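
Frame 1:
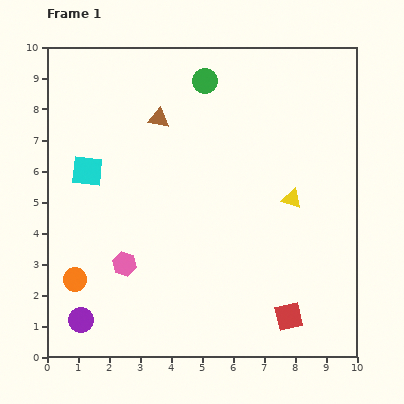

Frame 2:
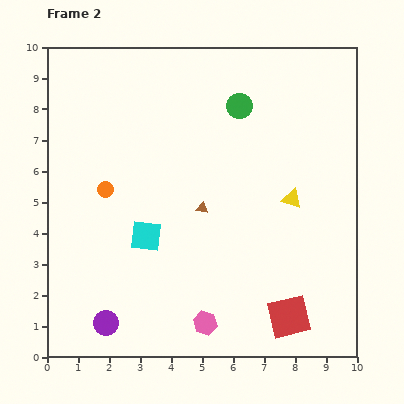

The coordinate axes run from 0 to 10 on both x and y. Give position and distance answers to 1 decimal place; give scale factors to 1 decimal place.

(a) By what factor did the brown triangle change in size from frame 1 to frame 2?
0.6×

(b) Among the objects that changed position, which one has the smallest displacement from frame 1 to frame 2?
the purple circle

(moved 0.8)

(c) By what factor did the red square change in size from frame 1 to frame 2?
1.5×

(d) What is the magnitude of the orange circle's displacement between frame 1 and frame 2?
3.1

The orange circle moved from (0.9, 2.5) to (1.9, 5.4), a distance of √(1.0² + 2.9²) ≈ 3.1.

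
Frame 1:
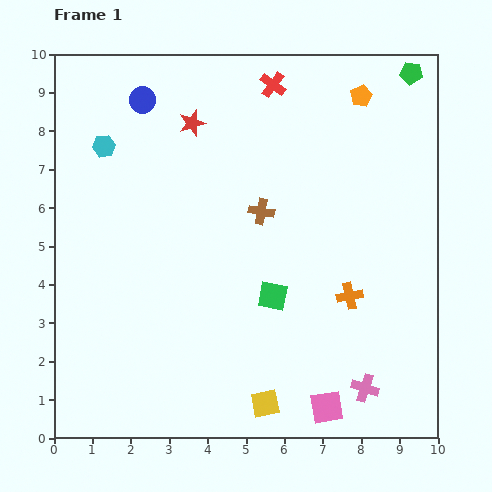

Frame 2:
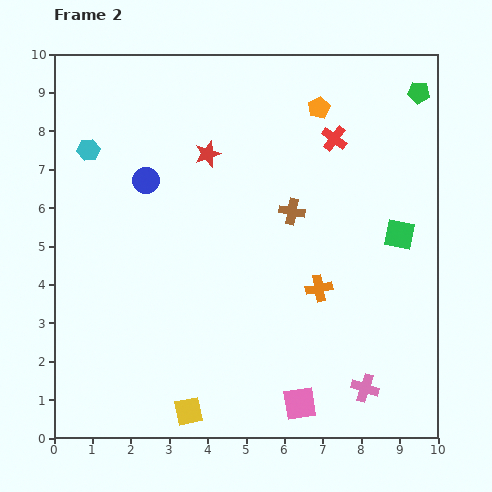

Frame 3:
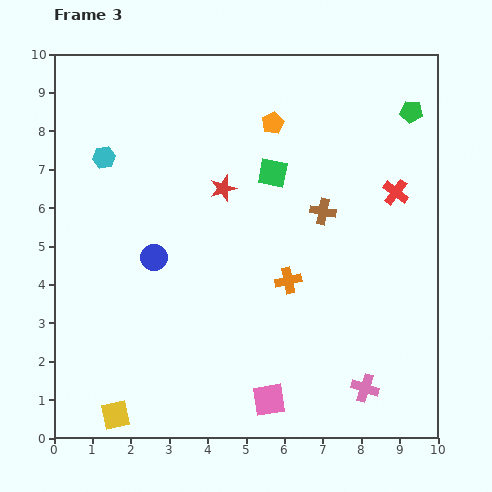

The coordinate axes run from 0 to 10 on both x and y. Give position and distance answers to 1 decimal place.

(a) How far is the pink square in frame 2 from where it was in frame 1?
0.7

The pink square moved from (7.1, 0.8) to (6.4, 0.9), a distance of √(0.7² + 0.1²) ≈ 0.7.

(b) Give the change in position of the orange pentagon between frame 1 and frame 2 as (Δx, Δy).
(-1.1, -0.3)

The orange pentagon was at (8.0, 8.9) in frame 1 and (6.9, 8.6) in frame 2.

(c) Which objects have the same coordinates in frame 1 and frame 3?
the pink cross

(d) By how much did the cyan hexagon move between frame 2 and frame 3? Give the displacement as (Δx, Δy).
(0.4, -0.2)

The cyan hexagon was at (0.9, 7.5) in frame 2 and (1.3, 7.3) in frame 3.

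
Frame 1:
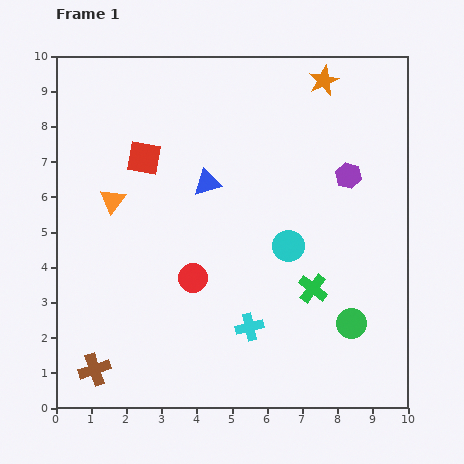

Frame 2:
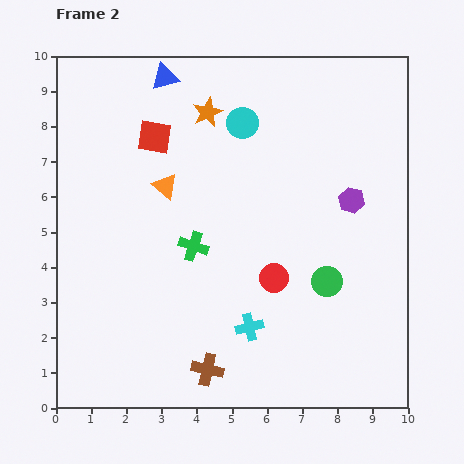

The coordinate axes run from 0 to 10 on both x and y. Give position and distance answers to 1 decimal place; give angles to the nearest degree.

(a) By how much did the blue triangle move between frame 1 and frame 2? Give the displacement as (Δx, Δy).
(-1.2, 3.0)

The blue triangle was at (4.3, 6.4) in frame 1 and (3.1, 9.4) in frame 2.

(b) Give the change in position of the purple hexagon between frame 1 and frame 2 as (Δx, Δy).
(0.1, -0.7)

The purple hexagon was at (8.3, 6.6) in frame 1 and (8.4, 5.9) in frame 2.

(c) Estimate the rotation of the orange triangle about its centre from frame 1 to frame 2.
28° counter-clockwise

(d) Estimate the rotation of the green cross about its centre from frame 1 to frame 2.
20° counter-clockwise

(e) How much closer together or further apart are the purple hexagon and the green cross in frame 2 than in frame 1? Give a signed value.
+1.3

Distance in frame 1: 3.4. Distance in frame 2: 4.7.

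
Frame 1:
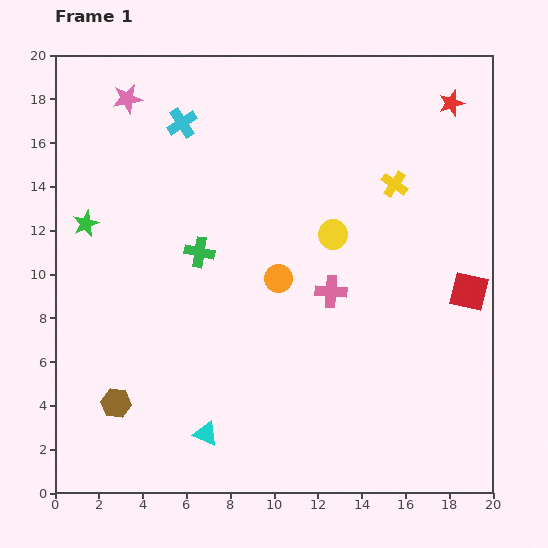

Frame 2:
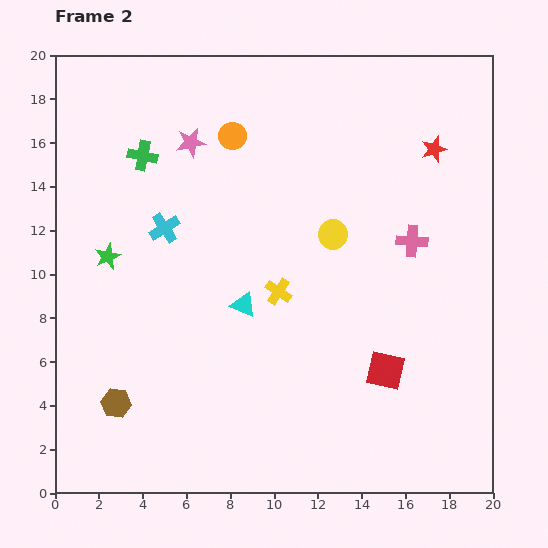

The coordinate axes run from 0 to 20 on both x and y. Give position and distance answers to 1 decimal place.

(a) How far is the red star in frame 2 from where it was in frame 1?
2.2

The red star moved from (18.1, 17.8) to (17.3, 15.7), a distance of √(0.8² + 2.1²) ≈ 2.2.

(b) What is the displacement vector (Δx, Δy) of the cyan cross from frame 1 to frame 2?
(-0.8, -4.8)

The cyan cross was at (5.8, 16.9) in frame 1 and (5.0, 12.1) in frame 2.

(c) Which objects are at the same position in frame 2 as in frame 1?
the yellow circle, the brown hexagon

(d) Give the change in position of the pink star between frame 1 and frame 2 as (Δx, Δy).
(2.9, -2.0)

The pink star was at (3.3, 18.0) in frame 1 and (6.2, 16.0) in frame 2.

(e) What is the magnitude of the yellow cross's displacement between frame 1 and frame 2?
7.2

The yellow cross moved from (15.5, 14.1) to (10.2, 9.2), a distance of √(5.3² + 4.9²) ≈ 7.2.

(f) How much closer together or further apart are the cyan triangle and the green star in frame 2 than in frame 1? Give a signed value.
-4.5

Distance in frame 1: 11.1. Distance in frame 2: 6.6.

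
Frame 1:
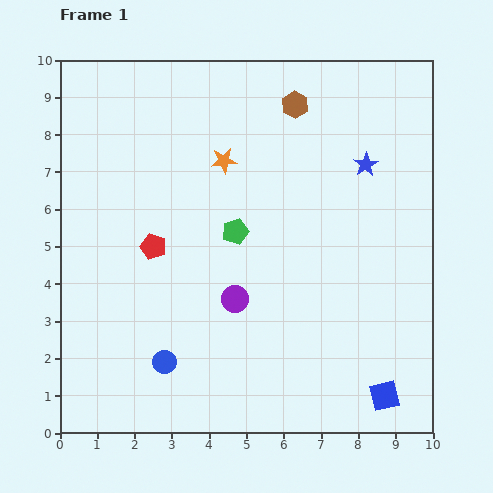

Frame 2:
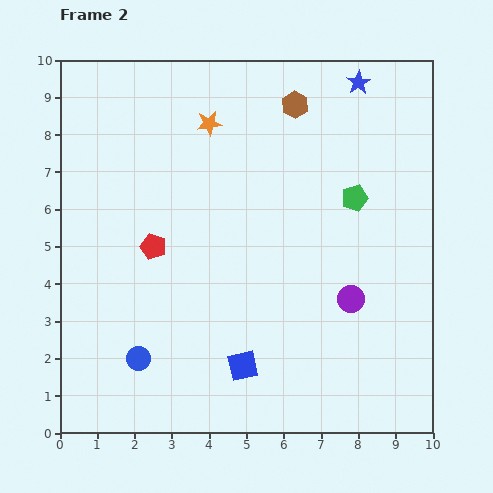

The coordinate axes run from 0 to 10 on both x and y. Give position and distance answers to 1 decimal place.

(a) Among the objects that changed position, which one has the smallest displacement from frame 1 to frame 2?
the blue circle

(moved 0.7)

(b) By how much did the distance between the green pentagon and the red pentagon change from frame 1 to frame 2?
+3.4

Distance in frame 1: 2.2. Distance in frame 2: 5.6.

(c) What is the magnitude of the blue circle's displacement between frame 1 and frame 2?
0.7

The blue circle moved from (2.8, 1.9) to (2.1, 2.0), a distance of √(0.7² + 0.1²) ≈ 0.7.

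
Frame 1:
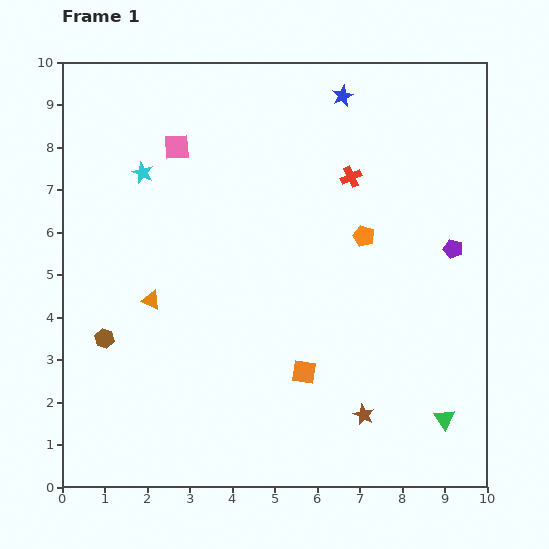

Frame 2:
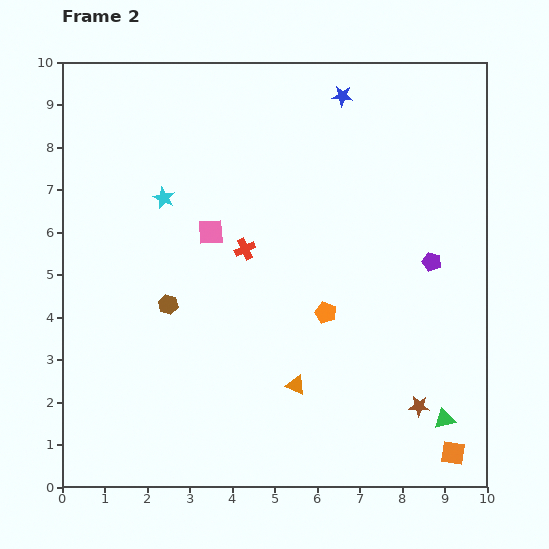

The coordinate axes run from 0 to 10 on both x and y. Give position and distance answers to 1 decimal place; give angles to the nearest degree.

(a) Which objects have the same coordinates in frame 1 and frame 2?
the green triangle, the blue star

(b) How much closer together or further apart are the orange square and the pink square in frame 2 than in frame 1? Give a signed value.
+1.6

Distance in frame 1: 6.1. Distance in frame 2: 7.7.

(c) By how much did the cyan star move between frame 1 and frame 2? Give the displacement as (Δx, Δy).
(0.5, -0.6)

The cyan star was at (1.9, 7.4) in frame 1 and (2.4, 6.8) in frame 2.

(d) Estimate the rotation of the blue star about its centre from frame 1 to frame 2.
30° clockwise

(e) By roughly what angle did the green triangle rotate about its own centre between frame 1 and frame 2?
52° clockwise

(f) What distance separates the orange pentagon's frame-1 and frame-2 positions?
2.0

The orange pentagon moved from (7.1, 5.9) to (6.2, 4.1), a distance of √(0.9² + 1.8²) ≈ 2.0.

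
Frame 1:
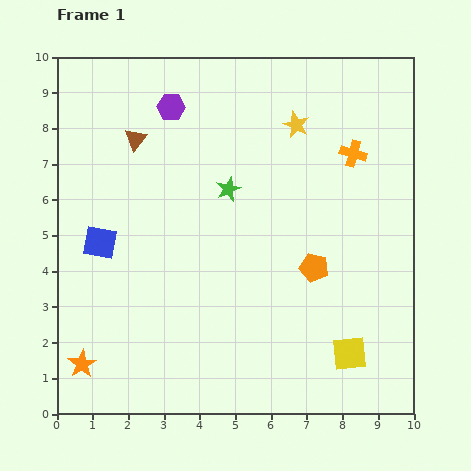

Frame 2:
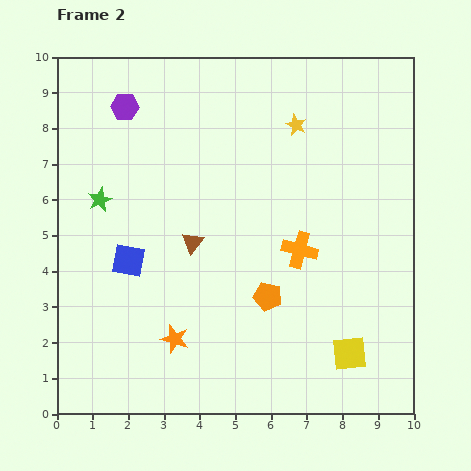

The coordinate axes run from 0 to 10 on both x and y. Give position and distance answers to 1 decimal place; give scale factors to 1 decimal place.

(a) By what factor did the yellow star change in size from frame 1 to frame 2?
0.8×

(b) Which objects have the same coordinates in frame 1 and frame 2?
the yellow square, the yellow star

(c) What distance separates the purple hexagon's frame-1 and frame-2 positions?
1.3

The purple hexagon moved from (3.2, 8.6) to (1.9, 8.6), a distance of √(1.3² + 0.0²) ≈ 1.3.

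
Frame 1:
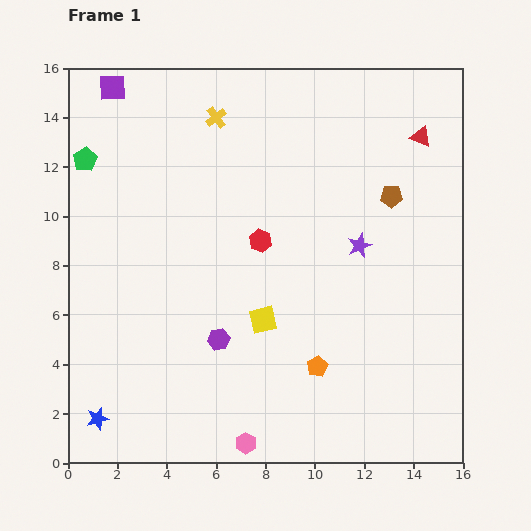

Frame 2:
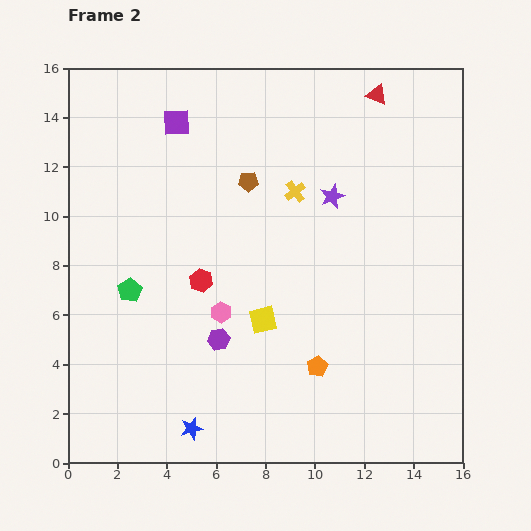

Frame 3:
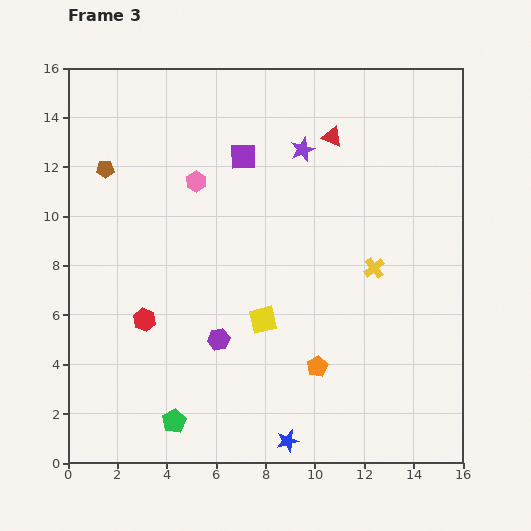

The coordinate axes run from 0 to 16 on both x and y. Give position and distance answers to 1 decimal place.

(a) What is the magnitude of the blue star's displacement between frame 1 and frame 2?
3.8

The blue star moved from (1.2, 1.8) to (5.0, 1.4), a distance of √(3.8² + 0.4²) ≈ 3.8.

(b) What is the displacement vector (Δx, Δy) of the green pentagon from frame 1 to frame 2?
(1.8, -5.3)

The green pentagon was at (0.7, 12.3) in frame 1 and (2.5, 7.0) in frame 2.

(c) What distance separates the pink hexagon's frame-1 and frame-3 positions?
10.8

The pink hexagon moved from (7.2, 0.8) to (5.2, 11.4), a distance of √(2.0² + 10.6²) ≈ 10.8.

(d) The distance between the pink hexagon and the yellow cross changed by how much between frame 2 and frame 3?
+2.3

Distance in frame 2: 5.7. Distance in frame 3: 8.0.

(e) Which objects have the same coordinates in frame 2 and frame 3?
the orange pentagon, the yellow square, the purple hexagon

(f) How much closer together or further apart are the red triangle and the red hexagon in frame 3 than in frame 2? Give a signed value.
+0.3

Distance in frame 2: 10.3. Distance in frame 3: 10.6.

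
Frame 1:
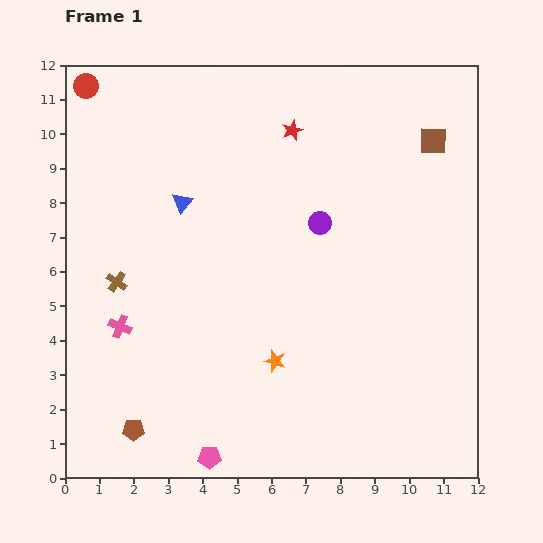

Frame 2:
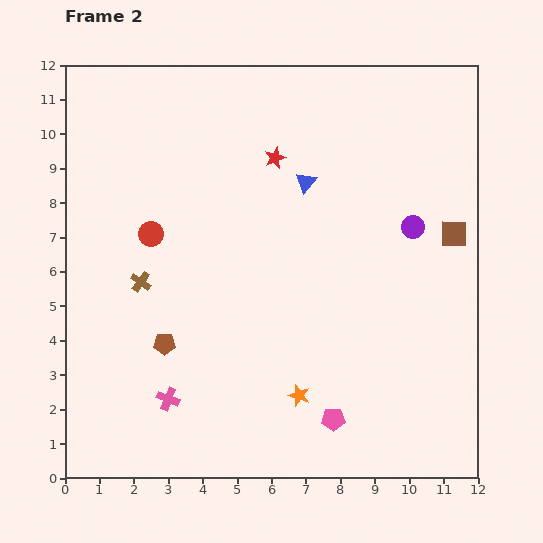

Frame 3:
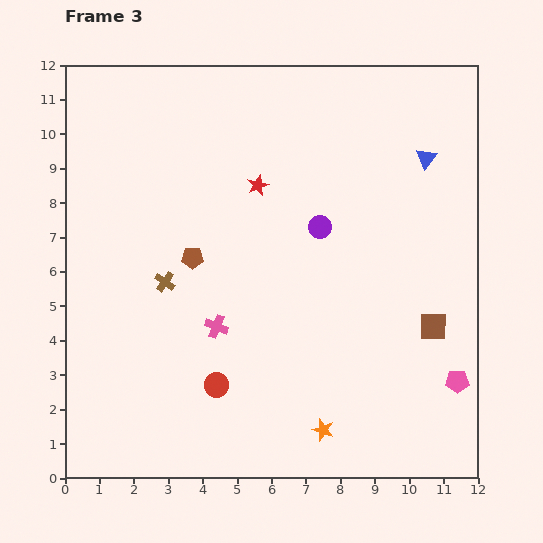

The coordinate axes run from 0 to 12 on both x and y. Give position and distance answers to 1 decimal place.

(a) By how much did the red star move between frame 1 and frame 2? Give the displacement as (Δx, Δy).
(-0.5, -0.8)

The red star was at (6.6, 10.1) in frame 1 and (6.1, 9.3) in frame 2.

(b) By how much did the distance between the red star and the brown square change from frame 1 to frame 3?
+2.4

Distance in frame 1: 4.1. Distance in frame 3: 6.5.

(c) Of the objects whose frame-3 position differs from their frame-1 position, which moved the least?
the purple circle

(moved 0.1)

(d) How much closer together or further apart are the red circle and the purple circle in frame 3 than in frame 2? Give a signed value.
-2.1

Distance in frame 2: 7.6. Distance in frame 3: 5.5.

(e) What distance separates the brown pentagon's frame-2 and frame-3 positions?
2.6

The brown pentagon moved from (2.9, 3.9) to (3.7, 6.4), a distance of √(0.8² + 2.5²) ≈ 2.6.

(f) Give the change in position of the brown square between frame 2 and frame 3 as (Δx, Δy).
(-0.6, -2.7)

The brown square was at (11.3, 7.1) in frame 2 and (10.7, 4.4) in frame 3.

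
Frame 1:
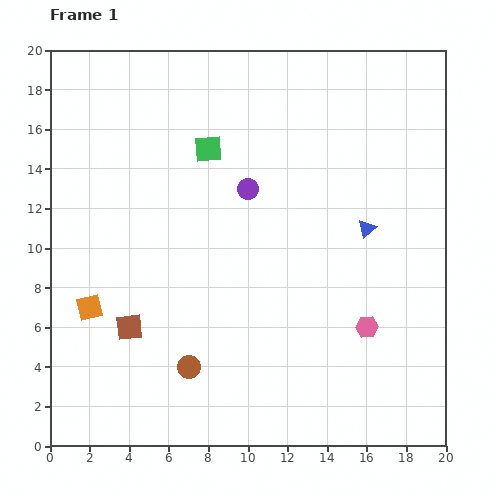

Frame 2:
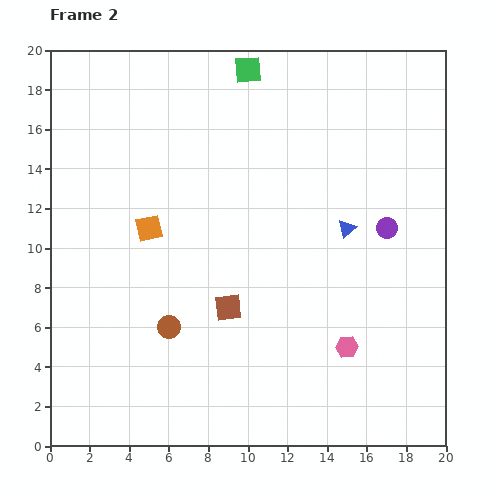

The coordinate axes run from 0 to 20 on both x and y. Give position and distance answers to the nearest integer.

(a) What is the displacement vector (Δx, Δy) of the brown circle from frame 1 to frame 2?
(-1, 2)

The brown circle was at (7, 4) in frame 1 and (6, 6) in frame 2.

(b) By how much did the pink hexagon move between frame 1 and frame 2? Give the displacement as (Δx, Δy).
(-1, -1)

The pink hexagon was at (16, 6) in frame 1 and (15, 5) in frame 2.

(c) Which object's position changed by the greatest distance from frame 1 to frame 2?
the purple circle

(moved 7; next 5)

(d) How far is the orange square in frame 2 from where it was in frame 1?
5

The orange square moved from (2, 7) to (5, 11), a distance of √(3² + 4²) ≈ 5.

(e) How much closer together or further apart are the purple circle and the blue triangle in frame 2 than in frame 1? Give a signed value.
-4

Distance in frame 1: 6. Distance in frame 2: 2.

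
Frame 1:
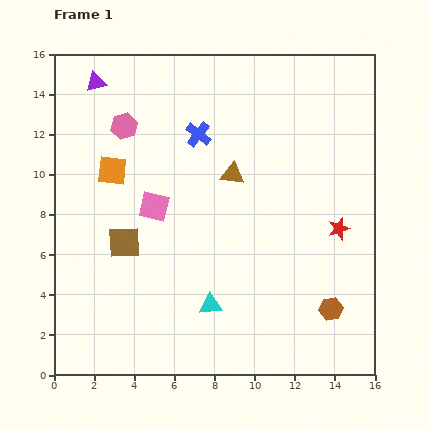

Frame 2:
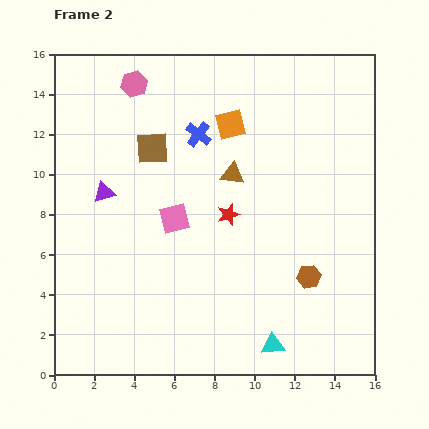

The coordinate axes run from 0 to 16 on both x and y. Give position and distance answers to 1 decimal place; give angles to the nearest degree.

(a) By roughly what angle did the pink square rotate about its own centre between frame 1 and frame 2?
27° counter-clockwise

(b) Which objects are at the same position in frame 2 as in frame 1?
the brown triangle, the blue cross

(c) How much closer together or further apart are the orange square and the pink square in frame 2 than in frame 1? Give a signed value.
+2.7

Distance in frame 1: 2.8. Distance in frame 2: 5.5.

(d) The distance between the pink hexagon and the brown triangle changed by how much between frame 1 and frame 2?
+0.8

Distance in frame 1: 5.9. Distance in frame 2: 6.7.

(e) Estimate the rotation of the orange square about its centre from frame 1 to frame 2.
21° counter-clockwise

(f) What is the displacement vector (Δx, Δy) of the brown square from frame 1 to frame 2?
(1.4, 4.7)

The brown square was at (3.5, 6.6) in frame 1 and (4.9, 11.3) in frame 2.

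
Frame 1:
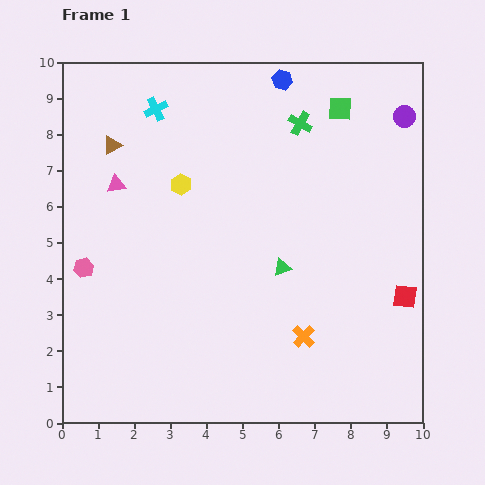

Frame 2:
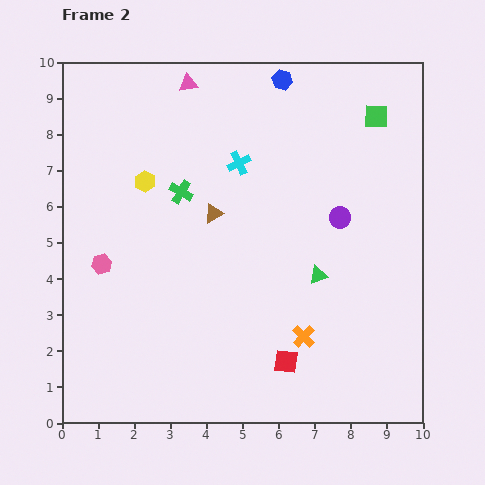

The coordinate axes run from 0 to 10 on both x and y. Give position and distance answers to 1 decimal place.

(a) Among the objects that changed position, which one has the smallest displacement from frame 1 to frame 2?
the pink hexagon

(moved 0.5)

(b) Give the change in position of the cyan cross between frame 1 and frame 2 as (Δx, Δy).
(2.3, -1.5)

The cyan cross was at (2.6, 8.7) in frame 1 and (4.9, 7.2) in frame 2.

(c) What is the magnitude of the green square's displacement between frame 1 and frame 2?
1.0

The green square moved from (7.7, 8.7) to (8.7, 8.5), a distance of √(1.0² + 0.2²) ≈ 1.0.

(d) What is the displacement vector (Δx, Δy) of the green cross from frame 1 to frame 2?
(-3.3, -1.9)

The green cross was at (6.6, 8.3) in frame 1 and (3.3, 6.4) in frame 2.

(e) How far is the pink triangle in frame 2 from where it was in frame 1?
3.4

The pink triangle moved from (1.5, 6.6) to (3.5, 9.4), a distance of √(2.0² + 2.8²) ≈ 3.4.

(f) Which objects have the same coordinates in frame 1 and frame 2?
the blue hexagon, the orange cross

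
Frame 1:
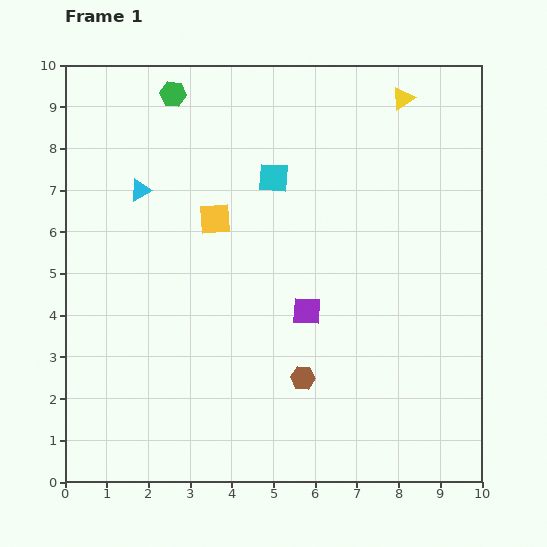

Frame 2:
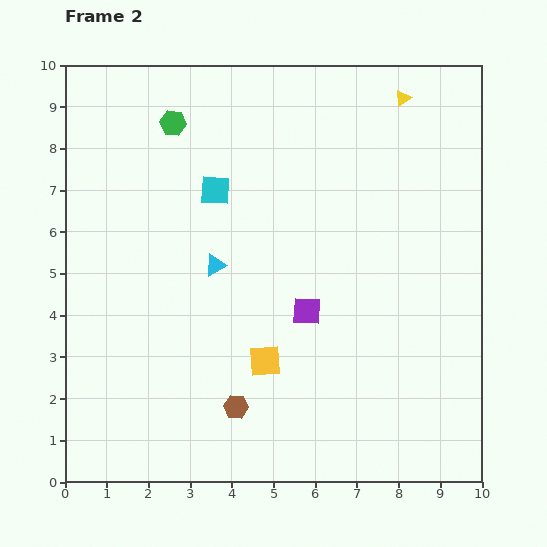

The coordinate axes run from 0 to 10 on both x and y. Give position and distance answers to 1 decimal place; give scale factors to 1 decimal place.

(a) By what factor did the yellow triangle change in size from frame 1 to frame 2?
0.7×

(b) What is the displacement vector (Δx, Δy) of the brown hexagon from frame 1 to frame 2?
(-1.6, -0.7)

The brown hexagon was at (5.7, 2.5) in frame 1 and (4.1, 1.8) in frame 2.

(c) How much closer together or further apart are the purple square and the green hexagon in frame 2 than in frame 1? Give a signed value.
-0.6

Distance in frame 1: 6.1. Distance in frame 2: 5.5.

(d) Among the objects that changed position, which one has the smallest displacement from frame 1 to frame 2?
the green hexagon

(moved 0.7)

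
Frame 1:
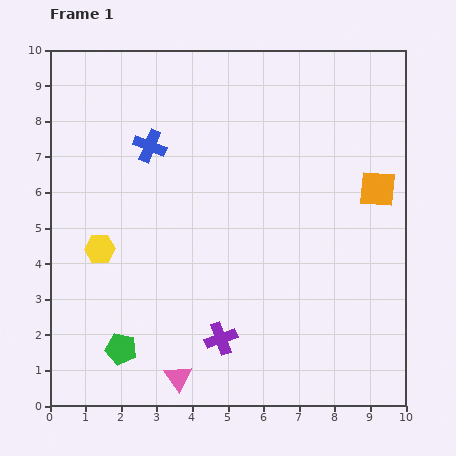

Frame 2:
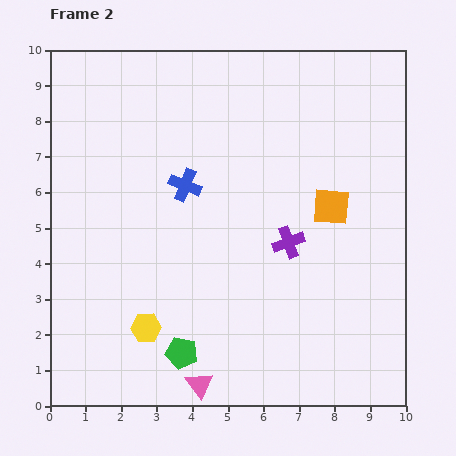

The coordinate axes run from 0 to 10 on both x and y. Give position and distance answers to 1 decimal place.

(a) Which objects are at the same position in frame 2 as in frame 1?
none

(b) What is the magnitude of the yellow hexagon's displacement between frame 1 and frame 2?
2.6

The yellow hexagon moved from (1.4, 4.4) to (2.7, 2.2), a distance of √(1.3² + 2.2²) ≈ 2.6.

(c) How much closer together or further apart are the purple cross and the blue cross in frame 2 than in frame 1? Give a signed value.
-2.5

Distance in frame 1: 5.8. Distance in frame 2: 3.3.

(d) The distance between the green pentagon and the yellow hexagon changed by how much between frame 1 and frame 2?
-1.7

Distance in frame 1: 2.9. Distance in frame 2: 1.2.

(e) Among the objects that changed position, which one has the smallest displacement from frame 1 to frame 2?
the pink triangle

(moved 0.6)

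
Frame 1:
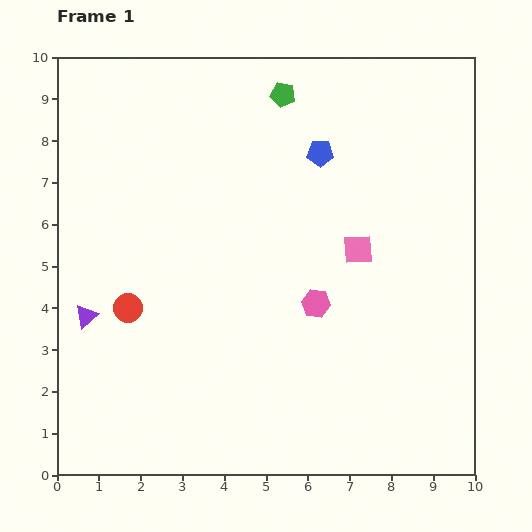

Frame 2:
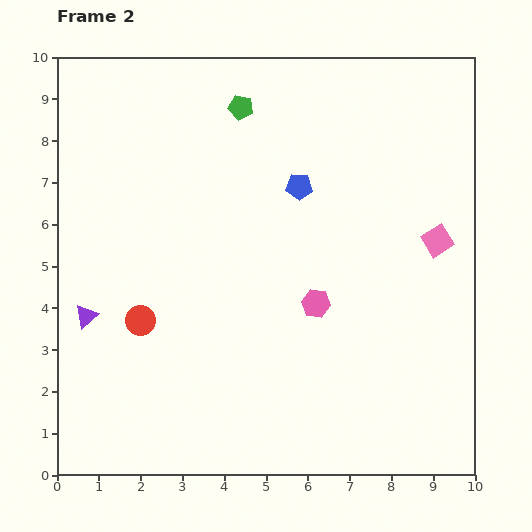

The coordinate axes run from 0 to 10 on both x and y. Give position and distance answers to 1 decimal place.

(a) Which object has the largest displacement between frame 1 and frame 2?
the pink square

(moved 1.9; next 1.0)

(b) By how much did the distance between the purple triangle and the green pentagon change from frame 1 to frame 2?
-0.9

Distance in frame 1: 7.1. Distance in frame 2: 6.2.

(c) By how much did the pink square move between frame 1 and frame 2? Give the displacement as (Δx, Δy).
(1.9, 0.2)

The pink square was at (7.2, 5.4) in frame 1 and (9.1, 5.6) in frame 2.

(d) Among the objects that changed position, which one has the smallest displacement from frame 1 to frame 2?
the red circle

(moved 0.4)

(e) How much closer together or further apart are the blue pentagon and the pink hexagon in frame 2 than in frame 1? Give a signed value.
-0.8

Distance in frame 1: 3.6. Distance in frame 2: 2.8.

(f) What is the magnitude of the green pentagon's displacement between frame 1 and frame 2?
1.0

The green pentagon moved from (5.4, 9.1) to (4.4, 8.8), a distance of √(1.0² + 0.3²) ≈ 1.0.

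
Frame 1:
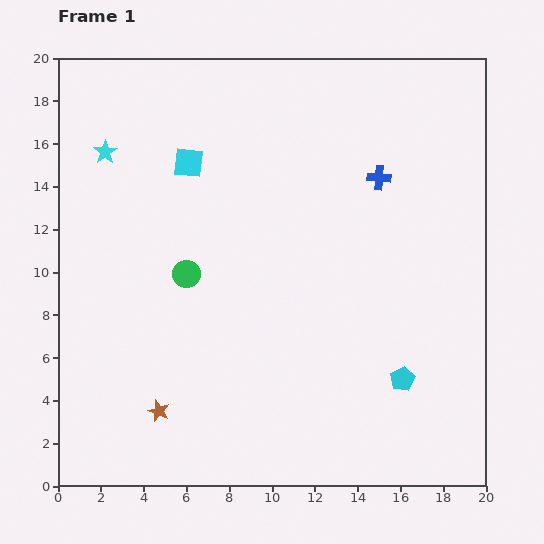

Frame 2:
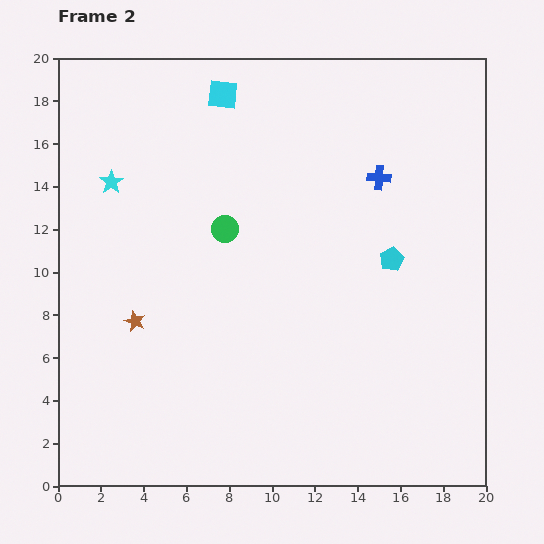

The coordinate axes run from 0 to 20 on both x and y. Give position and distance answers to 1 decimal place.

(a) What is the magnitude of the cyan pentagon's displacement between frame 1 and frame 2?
5.6

The cyan pentagon moved from (16.1, 5.0) to (15.6, 10.6), a distance of √(0.5² + 5.6²) ≈ 5.6.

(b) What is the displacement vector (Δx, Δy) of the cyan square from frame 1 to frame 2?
(1.6, 3.2)

The cyan square was at (6.1, 15.1) in frame 1 and (7.7, 18.3) in frame 2.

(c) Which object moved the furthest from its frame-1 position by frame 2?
the cyan pentagon

(moved 5.6; next 4.3)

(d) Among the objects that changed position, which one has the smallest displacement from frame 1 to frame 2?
the cyan star

(moved 1.4)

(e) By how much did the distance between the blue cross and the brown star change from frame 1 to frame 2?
-1.8

Distance in frame 1: 15.0. Distance in frame 2: 13.2.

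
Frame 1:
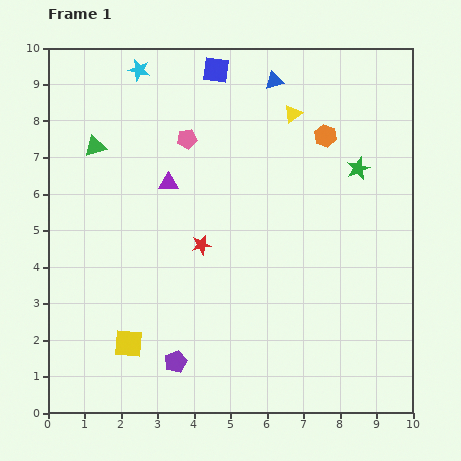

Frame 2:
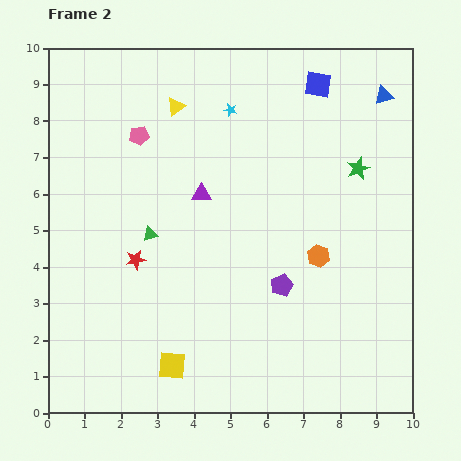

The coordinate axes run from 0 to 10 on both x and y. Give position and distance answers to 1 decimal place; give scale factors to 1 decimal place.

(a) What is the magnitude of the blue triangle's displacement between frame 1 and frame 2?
3.0

The blue triangle moved from (6.2, 9.1) to (9.2, 8.7), a distance of √(3.0² + 0.4²) ≈ 3.0.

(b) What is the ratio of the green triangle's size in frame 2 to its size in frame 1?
0.7×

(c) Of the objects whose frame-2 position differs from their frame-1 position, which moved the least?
the purple triangle

(moved 0.9)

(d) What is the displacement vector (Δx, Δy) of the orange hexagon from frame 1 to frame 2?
(-0.2, -3.3)

The orange hexagon was at (7.6, 7.6) in frame 1 and (7.4, 4.3) in frame 2.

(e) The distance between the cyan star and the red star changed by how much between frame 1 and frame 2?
-0.2

Distance in frame 1: 5.1. Distance in frame 2: 4.9.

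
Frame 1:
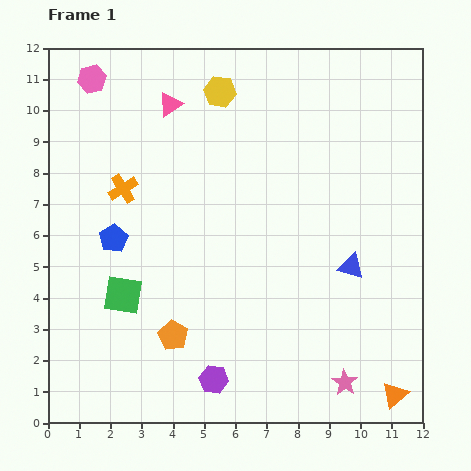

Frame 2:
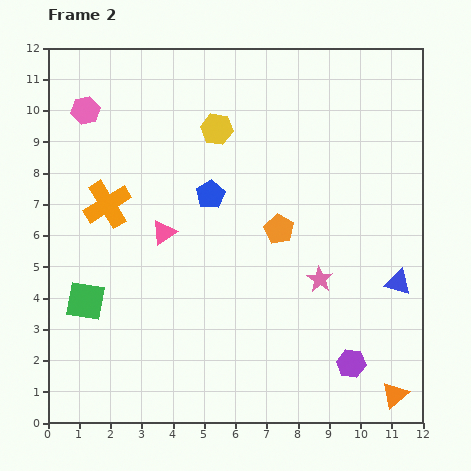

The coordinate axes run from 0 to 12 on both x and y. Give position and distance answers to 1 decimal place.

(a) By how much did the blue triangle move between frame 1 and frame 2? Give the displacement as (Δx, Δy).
(1.5, -0.5)

The blue triangle was at (9.7, 5.0) in frame 1 and (11.2, 4.5) in frame 2.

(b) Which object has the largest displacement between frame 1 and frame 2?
the orange pentagon

(moved 4.8; next 4.4)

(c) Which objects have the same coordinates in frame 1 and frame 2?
the orange triangle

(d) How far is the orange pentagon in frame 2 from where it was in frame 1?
4.8

The orange pentagon moved from (4.0, 2.8) to (7.4, 6.2), a distance of √(3.4² + 3.4²) ≈ 4.8.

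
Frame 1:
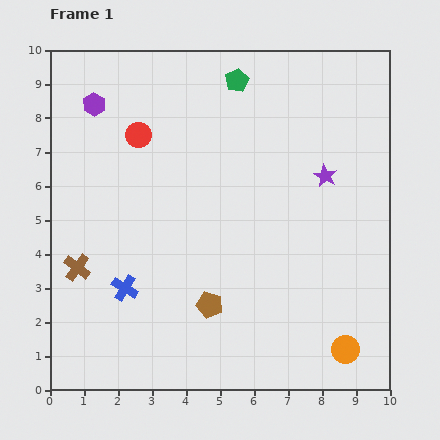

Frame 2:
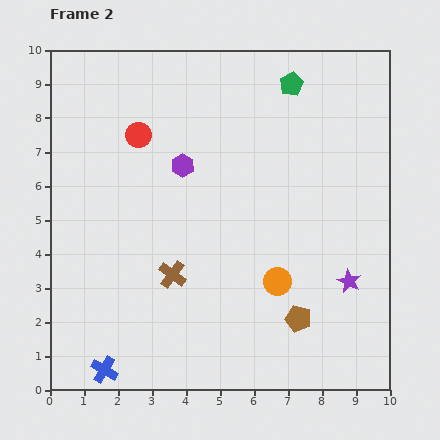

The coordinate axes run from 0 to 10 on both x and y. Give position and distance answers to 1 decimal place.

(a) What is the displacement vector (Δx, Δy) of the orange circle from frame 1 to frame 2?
(-2.0, 2.0)

The orange circle was at (8.7, 1.2) in frame 1 and (6.7, 3.2) in frame 2.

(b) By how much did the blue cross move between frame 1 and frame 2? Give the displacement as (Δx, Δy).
(-0.6, -2.4)

The blue cross was at (2.2, 3.0) in frame 1 and (1.6, 0.6) in frame 2.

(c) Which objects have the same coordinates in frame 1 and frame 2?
the red circle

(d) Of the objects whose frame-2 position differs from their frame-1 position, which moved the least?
the green pentagon

(moved 1.6)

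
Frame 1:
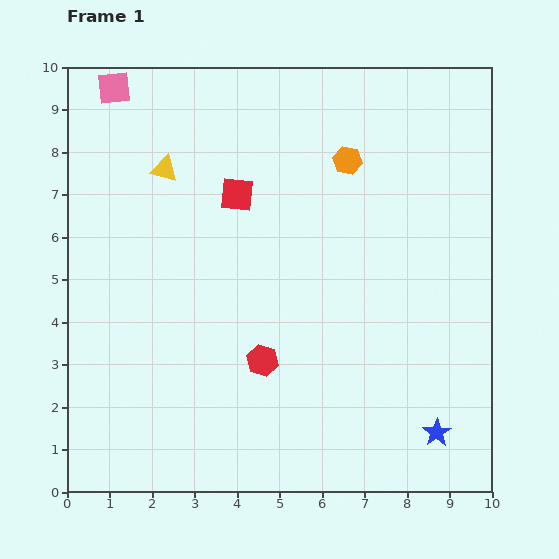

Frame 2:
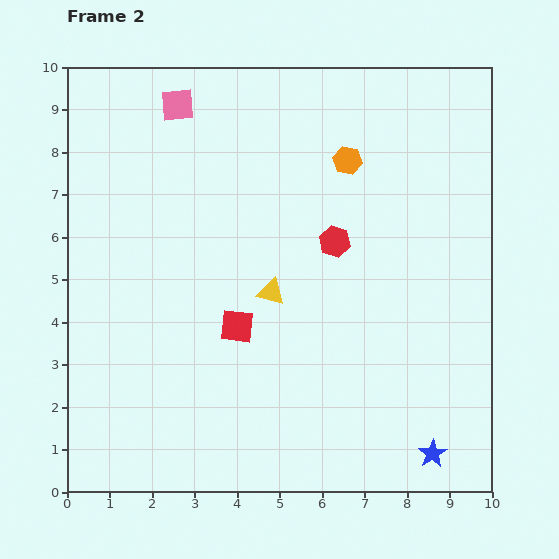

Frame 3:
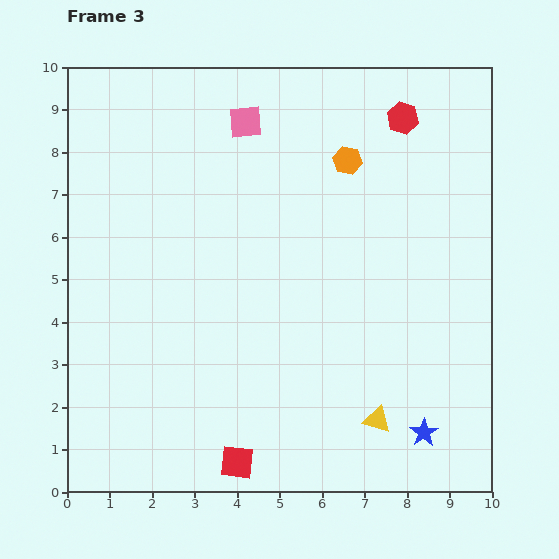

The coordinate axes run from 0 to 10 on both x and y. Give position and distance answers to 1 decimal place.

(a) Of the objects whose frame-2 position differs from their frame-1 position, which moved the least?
the blue star

(moved 0.5)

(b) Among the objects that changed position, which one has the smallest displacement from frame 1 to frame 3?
the blue star

(moved 0.3)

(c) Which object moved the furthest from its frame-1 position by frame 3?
the yellow triangle

(moved 7.7; next 6.6)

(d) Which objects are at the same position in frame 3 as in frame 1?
the orange hexagon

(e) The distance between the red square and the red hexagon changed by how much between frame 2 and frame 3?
+6.0

Distance in frame 2: 3.0. Distance in frame 3: 9.0.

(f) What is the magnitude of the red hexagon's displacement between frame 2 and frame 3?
3.3

The red hexagon moved from (6.3, 5.9) to (7.9, 8.8), a distance of √(1.6² + 2.9²) ≈ 3.3.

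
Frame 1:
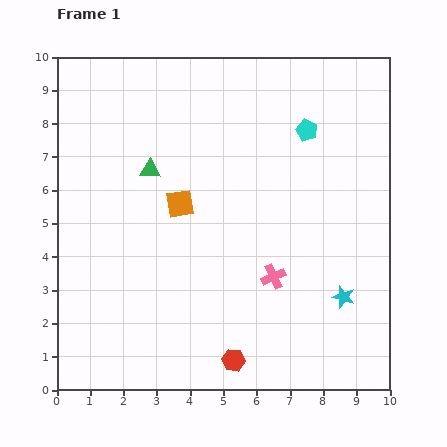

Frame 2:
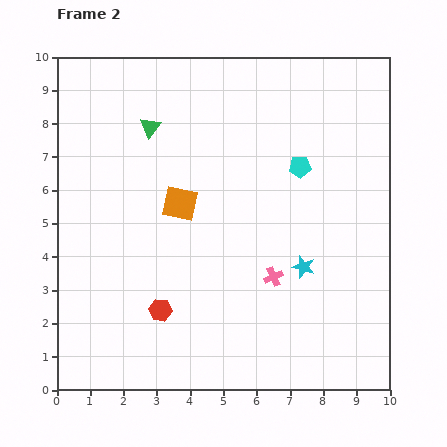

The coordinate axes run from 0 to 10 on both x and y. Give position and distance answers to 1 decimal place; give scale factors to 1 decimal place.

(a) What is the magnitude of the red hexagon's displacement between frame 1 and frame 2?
2.7

The red hexagon moved from (5.3, 0.9) to (3.1, 2.4), a distance of √(2.2² + 1.5²) ≈ 2.7.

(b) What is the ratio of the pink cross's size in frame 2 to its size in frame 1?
0.8×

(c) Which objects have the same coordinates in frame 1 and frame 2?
the orange square, the pink cross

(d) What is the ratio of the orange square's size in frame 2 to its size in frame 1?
1.3×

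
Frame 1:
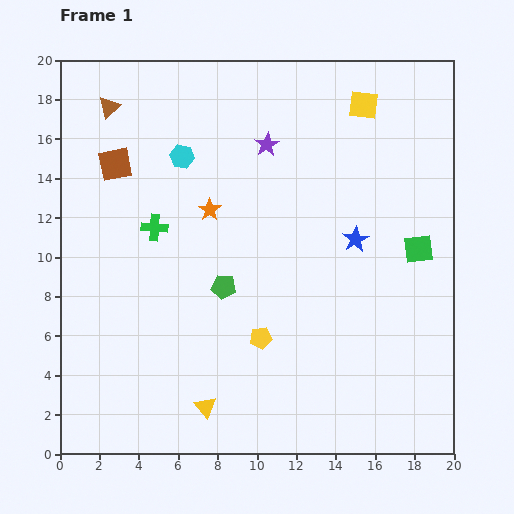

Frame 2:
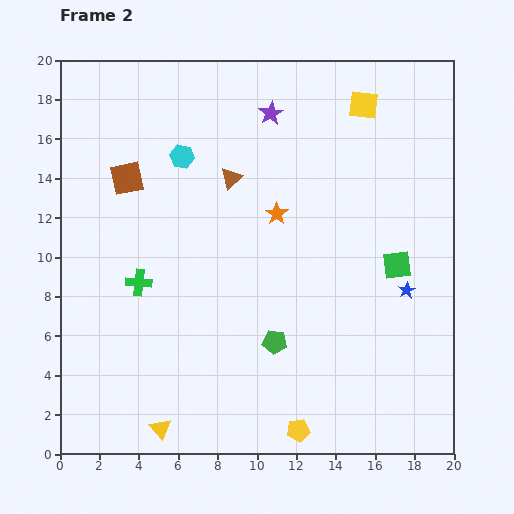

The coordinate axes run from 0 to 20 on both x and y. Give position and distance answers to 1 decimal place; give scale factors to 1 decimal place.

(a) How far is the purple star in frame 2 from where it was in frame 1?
1.6

The purple star moved from (10.5, 15.7) to (10.7, 17.3), a distance of √(0.2² + 1.6²) ≈ 1.6.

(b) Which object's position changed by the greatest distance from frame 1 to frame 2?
the brown triangle

(moved 7.2; next 5.1)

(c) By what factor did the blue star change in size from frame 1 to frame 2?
0.6×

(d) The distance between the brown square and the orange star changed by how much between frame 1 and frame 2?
+2.5

Distance in frame 1: 5.3. Distance in frame 2: 7.8.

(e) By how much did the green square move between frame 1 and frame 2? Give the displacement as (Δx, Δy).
(-1.1, -0.8)

The green square was at (18.2, 10.4) in frame 1 and (17.1, 9.6) in frame 2.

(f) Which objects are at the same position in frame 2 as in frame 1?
the cyan hexagon, the yellow square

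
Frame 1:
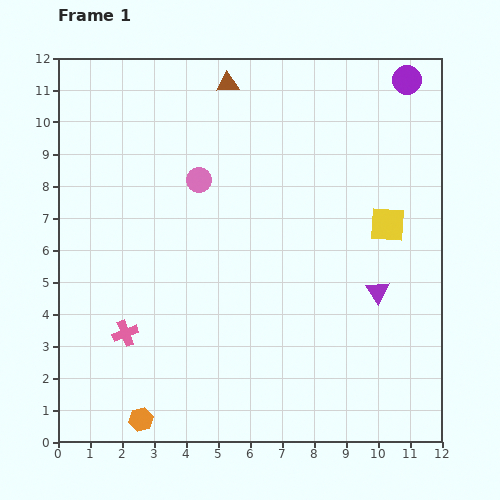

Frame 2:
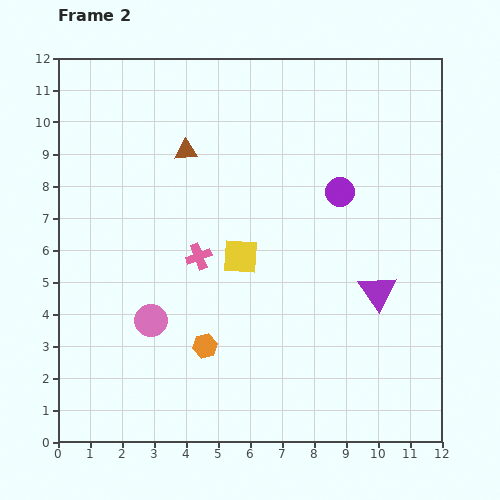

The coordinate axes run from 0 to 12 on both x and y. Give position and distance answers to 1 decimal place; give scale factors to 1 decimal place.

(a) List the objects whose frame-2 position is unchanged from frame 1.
the purple triangle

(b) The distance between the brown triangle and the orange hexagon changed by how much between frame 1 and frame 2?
-4.7

Distance in frame 1: 10.8. Distance in frame 2: 6.1.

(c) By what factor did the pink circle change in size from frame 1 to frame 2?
1.3×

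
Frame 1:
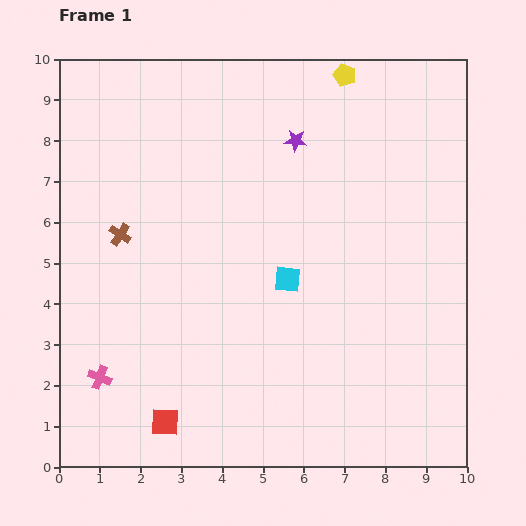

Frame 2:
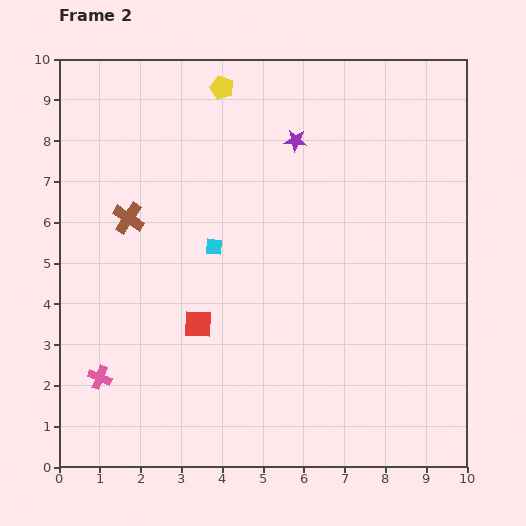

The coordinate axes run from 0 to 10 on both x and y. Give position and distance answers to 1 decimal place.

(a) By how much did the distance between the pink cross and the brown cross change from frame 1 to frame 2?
+0.5

Distance in frame 1: 3.5. Distance in frame 2: 4.0.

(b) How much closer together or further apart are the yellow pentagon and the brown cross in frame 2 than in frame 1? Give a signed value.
-2.8

Distance in frame 1: 6.7. Distance in frame 2: 3.9.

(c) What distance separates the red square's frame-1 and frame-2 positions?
2.5

The red square moved from (2.6, 1.1) to (3.4, 3.5), a distance of √(0.8² + 2.4²) ≈ 2.5.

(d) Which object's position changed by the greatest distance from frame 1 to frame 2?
the yellow pentagon

(moved 3.0; next 2.5)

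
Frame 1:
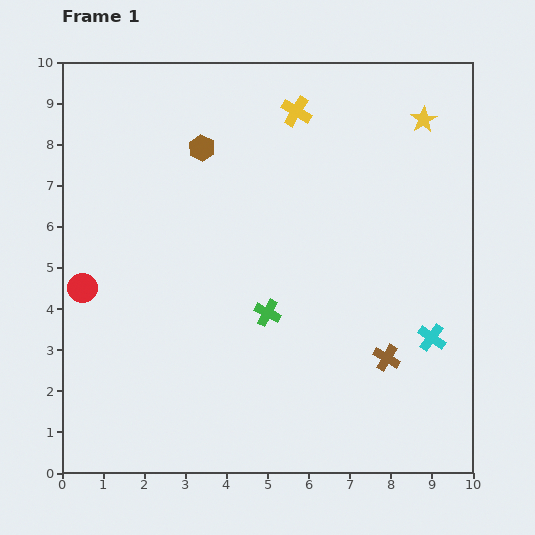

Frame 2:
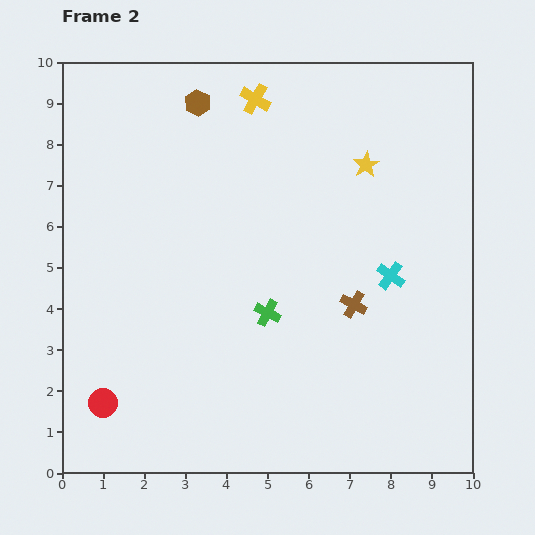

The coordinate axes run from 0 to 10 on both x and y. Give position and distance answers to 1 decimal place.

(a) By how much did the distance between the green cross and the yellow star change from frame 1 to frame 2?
-1.7

Distance in frame 1: 6.0. Distance in frame 2: 4.3.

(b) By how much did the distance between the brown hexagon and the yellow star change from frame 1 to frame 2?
-1.0

Distance in frame 1: 5.4. Distance in frame 2: 4.4.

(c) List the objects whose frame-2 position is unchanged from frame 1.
the green cross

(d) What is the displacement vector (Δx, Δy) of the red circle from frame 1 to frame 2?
(0.5, -2.8)

The red circle was at (0.5, 4.5) in frame 1 and (1.0, 1.7) in frame 2.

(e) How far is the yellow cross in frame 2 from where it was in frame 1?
1.0

The yellow cross moved from (5.7, 8.8) to (4.7, 9.1), a distance of √(1.0² + 0.3²) ≈ 1.0.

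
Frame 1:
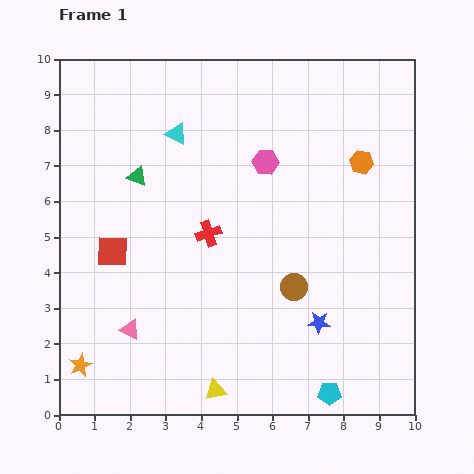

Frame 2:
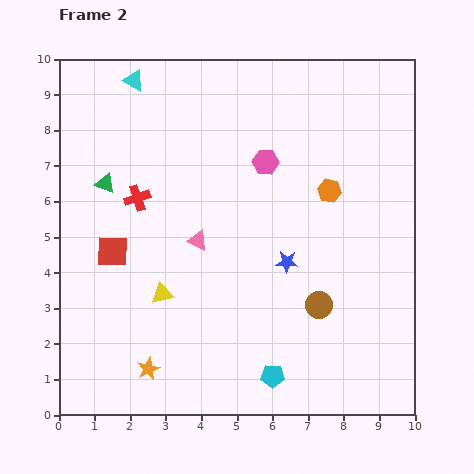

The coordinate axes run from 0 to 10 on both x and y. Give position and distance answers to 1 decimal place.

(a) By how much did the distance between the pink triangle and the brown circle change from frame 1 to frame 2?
-1.0

Distance in frame 1: 4.8. Distance in frame 2: 3.8.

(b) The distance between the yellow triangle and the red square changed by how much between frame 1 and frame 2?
-3.1

Distance in frame 1: 4.9. Distance in frame 2: 1.8.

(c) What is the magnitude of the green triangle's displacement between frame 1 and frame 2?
0.9

The green triangle moved from (2.2, 6.7) to (1.3, 6.5), a distance of √(0.9² + 0.2²) ≈ 0.9.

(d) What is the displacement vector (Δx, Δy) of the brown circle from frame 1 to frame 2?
(0.7, -0.5)

The brown circle was at (6.6, 3.6) in frame 1 and (7.3, 3.1) in frame 2.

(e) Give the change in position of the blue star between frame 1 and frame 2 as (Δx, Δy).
(-0.9, 1.7)

The blue star was at (7.3, 2.6) in frame 1 and (6.4, 4.3) in frame 2.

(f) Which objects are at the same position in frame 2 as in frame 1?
the pink hexagon, the red square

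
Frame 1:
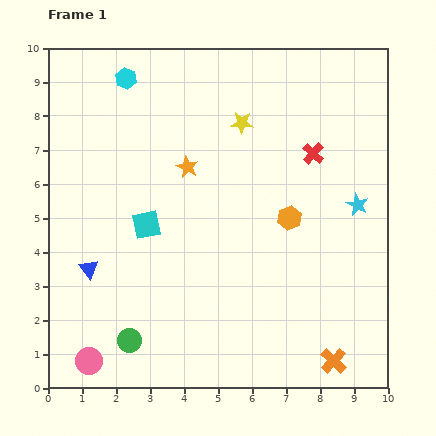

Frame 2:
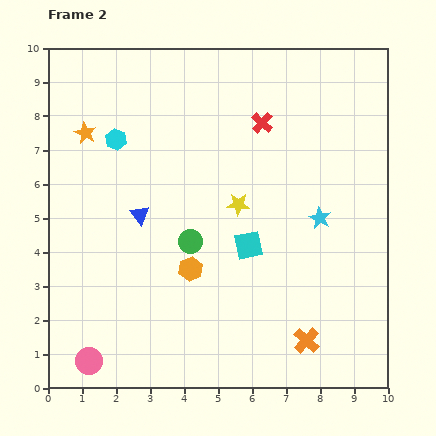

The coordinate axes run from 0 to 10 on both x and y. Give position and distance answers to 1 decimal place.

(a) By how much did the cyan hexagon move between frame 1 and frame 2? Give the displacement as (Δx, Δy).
(-0.3, -1.8)

The cyan hexagon was at (2.3, 9.1) in frame 1 and (2.0, 7.3) in frame 2.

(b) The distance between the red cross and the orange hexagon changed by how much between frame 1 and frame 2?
+2.8

Distance in frame 1: 2.0. Distance in frame 2: 4.8.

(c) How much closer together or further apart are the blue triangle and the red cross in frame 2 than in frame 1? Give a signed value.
-2.9

Distance in frame 1: 7.4. Distance in frame 2: 4.5.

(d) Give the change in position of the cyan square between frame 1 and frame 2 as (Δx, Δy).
(3.0, -0.6)

The cyan square was at (2.9, 4.8) in frame 1 and (5.9, 4.2) in frame 2.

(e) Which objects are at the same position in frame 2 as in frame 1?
the pink circle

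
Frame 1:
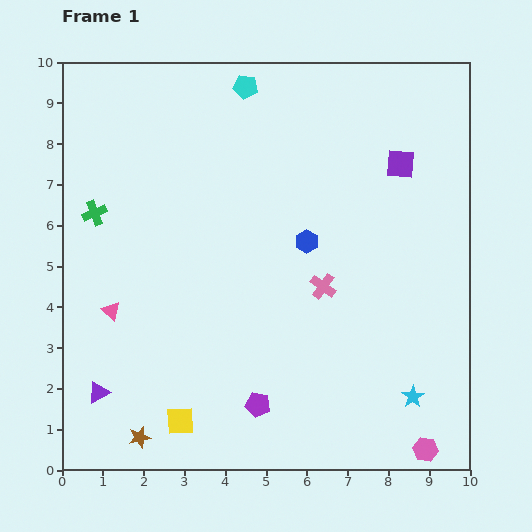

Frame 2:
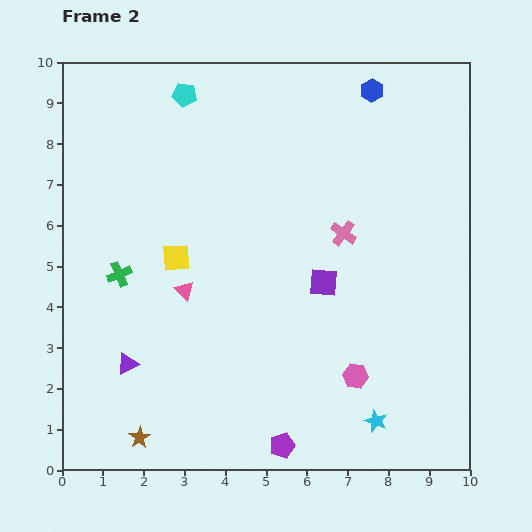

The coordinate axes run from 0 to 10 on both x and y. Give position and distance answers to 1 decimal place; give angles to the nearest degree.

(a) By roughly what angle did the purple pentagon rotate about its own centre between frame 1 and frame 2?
30° counter-clockwise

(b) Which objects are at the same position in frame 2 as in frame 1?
the brown star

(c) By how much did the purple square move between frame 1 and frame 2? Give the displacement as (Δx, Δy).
(-1.9, -2.9)

The purple square was at (8.3, 7.5) in frame 1 and (6.4, 4.6) in frame 2.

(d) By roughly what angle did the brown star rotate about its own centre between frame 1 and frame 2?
19° counter-clockwise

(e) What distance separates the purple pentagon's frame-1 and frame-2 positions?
1.2

The purple pentagon moved from (4.8, 1.6) to (5.4, 0.6), a distance of √(0.6² + 1.0²) ≈ 1.2.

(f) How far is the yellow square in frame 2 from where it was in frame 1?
4.0

The yellow square moved from (2.9, 1.2) to (2.8, 5.2), a distance of √(0.1² + 4.0²) ≈ 4.0.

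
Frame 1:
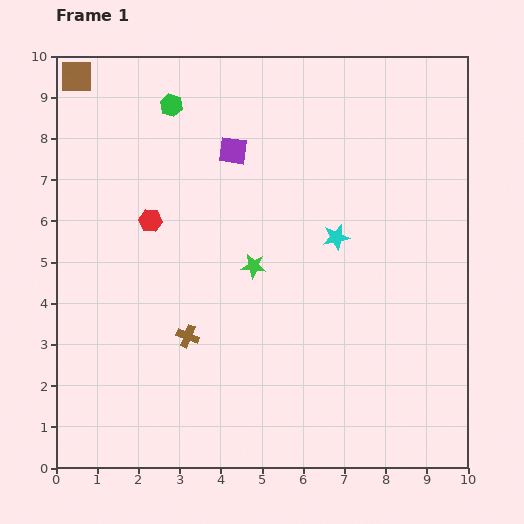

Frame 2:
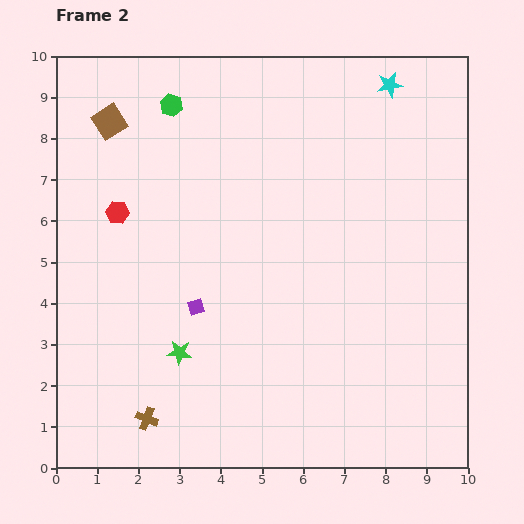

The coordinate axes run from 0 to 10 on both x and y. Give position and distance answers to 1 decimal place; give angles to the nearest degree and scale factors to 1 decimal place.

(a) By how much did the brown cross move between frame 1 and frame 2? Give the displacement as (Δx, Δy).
(-1.0, -2.0)

The brown cross was at (3.2, 3.2) in frame 1 and (2.2, 1.2) in frame 2.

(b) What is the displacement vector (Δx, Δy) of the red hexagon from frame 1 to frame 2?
(-0.8, 0.2)

The red hexagon was at (2.3, 6.0) in frame 1 and (1.5, 6.2) in frame 2.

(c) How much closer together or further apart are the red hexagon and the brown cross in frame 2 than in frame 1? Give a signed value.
+2.1

Distance in frame 1: 2.9. Distance in frame 2: 5.0.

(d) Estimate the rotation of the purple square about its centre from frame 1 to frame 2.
26° counter-clockwise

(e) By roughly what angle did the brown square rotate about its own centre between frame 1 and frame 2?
32° counter-clockwise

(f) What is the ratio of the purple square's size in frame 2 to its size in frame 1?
0.6×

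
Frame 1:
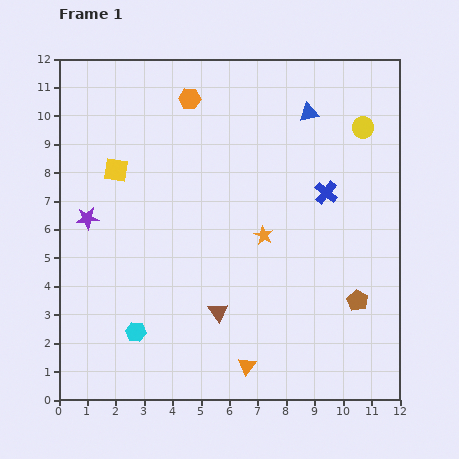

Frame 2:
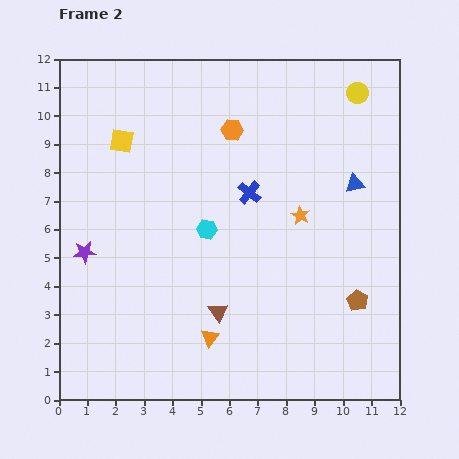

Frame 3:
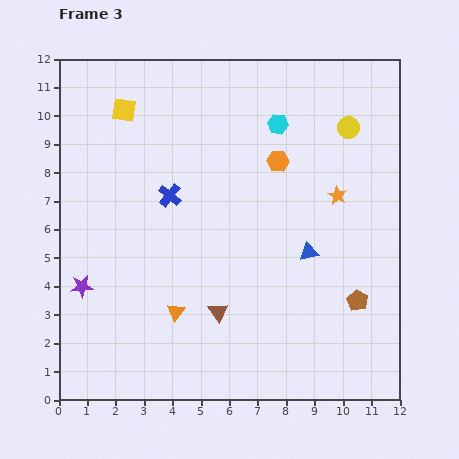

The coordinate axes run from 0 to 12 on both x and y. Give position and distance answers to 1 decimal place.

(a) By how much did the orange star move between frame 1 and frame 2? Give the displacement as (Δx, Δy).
(1.3, 0.7)

The orange star was at (7.2, 5.8) in frame 1 and (8.5, 6.5) in frame 2.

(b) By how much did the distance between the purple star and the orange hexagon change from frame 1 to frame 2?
+1.2

Distance in frame 1: 5.5. Distance in frame 2: 6.7.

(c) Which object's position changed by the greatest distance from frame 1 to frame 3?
the cyan hexagon

(moved 8.8; next 5.5)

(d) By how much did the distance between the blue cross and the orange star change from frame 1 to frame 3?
+3.2

Distance in frame 1: 2.7. Distance in frame 3: 5.9.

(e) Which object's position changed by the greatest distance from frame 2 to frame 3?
the cyan hexagon

(moved 4.5; next 2.9)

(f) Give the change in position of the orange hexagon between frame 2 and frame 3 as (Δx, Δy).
(1.6, -1.1)

The orange hexagon was at (6.1, 9.5) in frame 2 and (7.7, 8.4) in frame 3.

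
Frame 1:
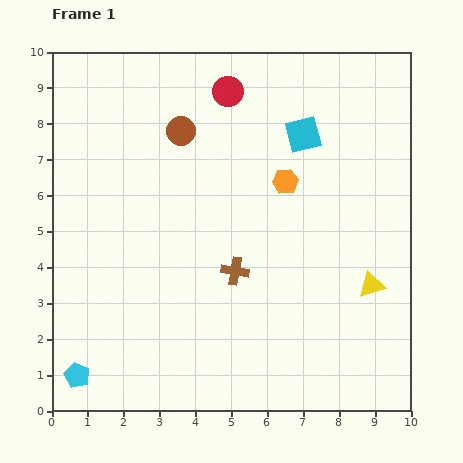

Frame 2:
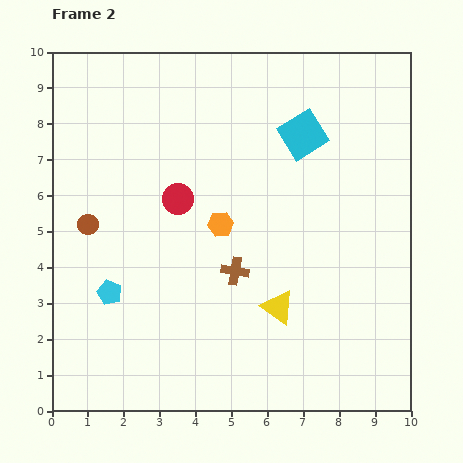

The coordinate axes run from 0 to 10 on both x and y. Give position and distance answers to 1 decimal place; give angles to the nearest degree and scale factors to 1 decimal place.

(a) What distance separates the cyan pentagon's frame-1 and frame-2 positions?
2.5

The cyan pentagon moved from (0.7, 1.0) to (1.6, 3.3), a distance of √(0.9² + 2.3²) ≈ 2.5.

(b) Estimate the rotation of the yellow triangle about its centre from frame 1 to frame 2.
52° clockwise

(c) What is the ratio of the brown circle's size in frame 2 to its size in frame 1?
0.7×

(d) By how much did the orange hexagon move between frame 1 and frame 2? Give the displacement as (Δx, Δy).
(-1.8, -1.2)

The orange hexagon was at (6.5, 6.4) in frame 1 and (4.7, 5.2) in frame 2.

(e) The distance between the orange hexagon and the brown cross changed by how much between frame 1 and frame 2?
-1.5

Distance in frame 1: 2.9. Distance in frame 2: 1.4.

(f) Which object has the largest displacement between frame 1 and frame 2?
the brown circle

(moved 3.7; next 3.3)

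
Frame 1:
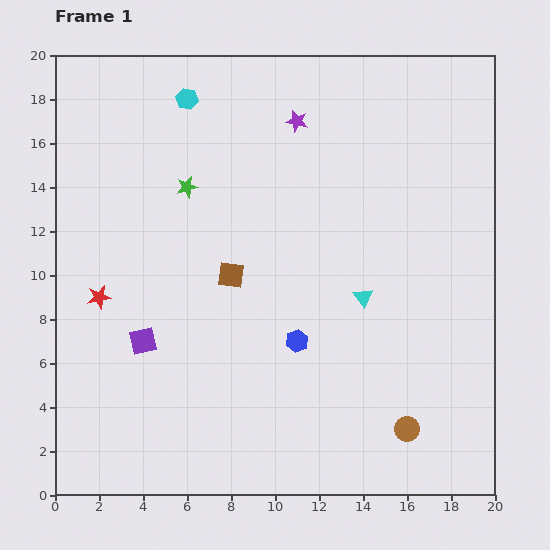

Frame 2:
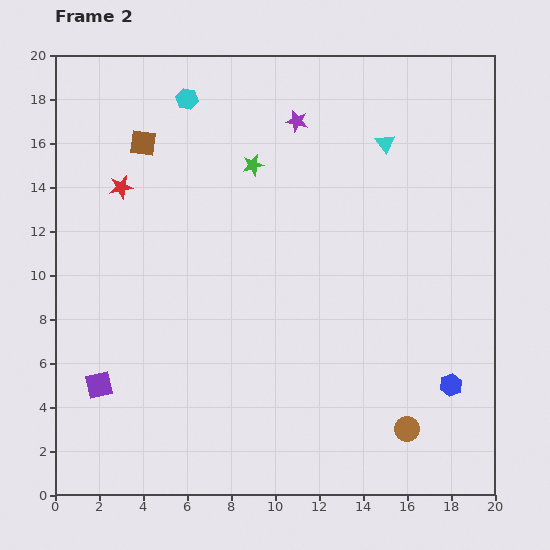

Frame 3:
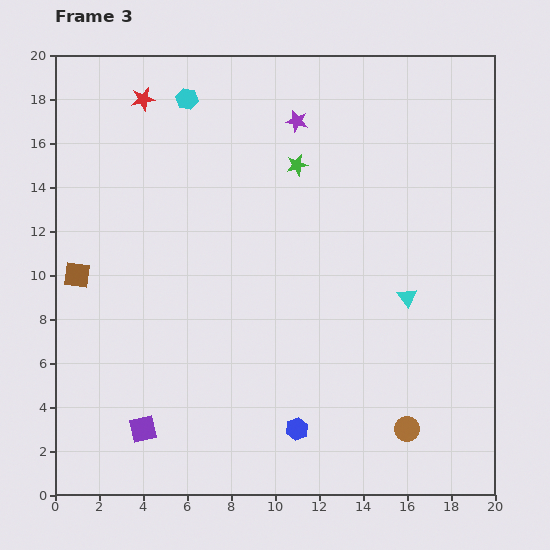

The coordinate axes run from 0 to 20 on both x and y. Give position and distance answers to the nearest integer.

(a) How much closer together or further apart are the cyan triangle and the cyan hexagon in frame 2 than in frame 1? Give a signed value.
-3

Distance in frame 1: 12. Distance in frame 2: 9.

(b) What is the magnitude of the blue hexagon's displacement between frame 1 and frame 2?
7

The blue hexagon moved from (11, 7) to (18, 5), a distance of √(7² + 2²) ≈ 7.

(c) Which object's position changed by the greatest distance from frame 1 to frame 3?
the red star

(moved 9; next 7)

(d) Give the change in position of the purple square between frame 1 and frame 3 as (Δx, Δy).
(0, -4)

The purple square was at (4, 7) in frame 1 and (4, 3) in frame 3.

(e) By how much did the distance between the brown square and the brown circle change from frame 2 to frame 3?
-1

Distance in frame 2: 18. Distance in frame 3: 17.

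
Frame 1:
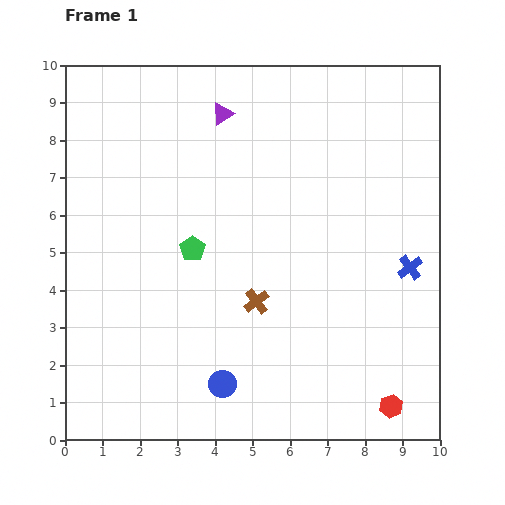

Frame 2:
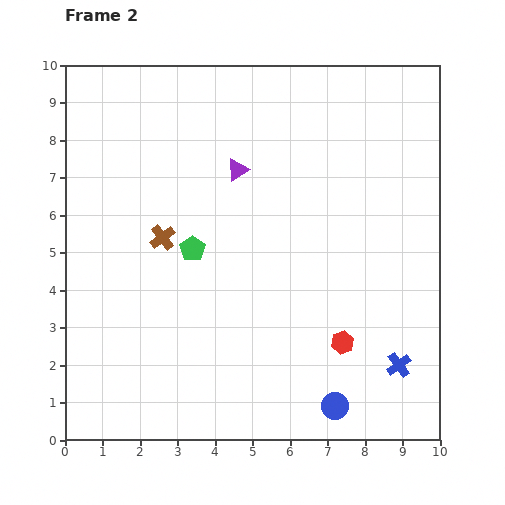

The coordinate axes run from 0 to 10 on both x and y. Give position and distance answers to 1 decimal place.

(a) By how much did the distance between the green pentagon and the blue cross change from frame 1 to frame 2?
+0.5

Distance in frame 1: 5.8. Distance in frame 2: 6.3.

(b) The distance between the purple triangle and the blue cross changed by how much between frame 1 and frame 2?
+0.2

Distance in frame 1: 6.5. Distance in frame 2: 6.7.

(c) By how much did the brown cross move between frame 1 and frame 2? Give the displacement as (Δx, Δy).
(-2.5, 1.7)

The brown cross was at (5.1, 3.7) in frame 1 and (2.6, 5.4) in frame 2.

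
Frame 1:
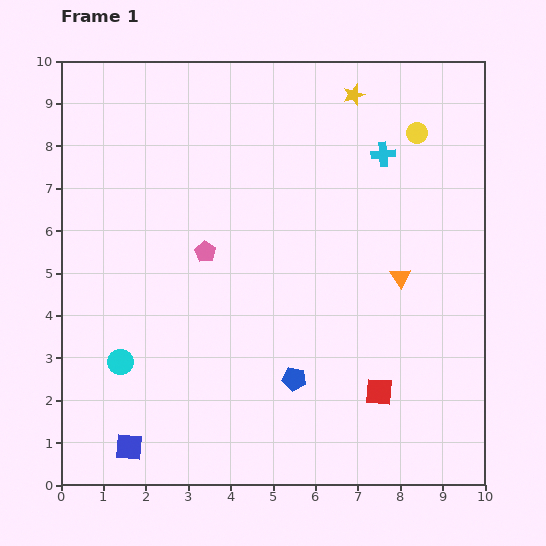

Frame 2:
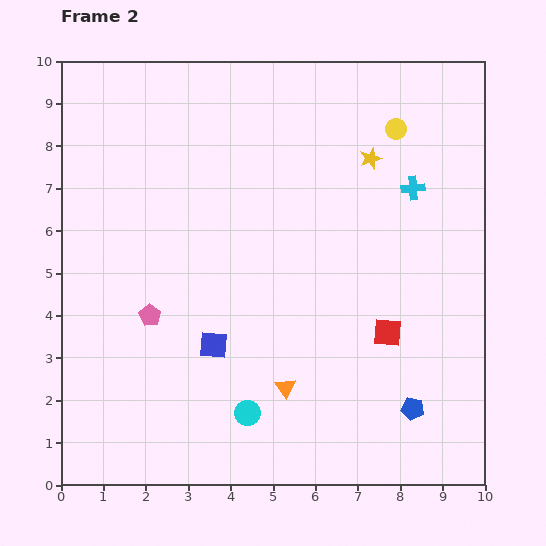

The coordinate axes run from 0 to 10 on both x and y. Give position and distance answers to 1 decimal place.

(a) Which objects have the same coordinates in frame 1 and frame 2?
none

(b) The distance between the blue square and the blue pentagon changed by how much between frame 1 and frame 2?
+0.7

Distance in frame 1: 4.2. Distance in frame 2: 4.9.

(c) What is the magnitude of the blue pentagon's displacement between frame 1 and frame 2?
2.9

The blue pentagon moved from (5.5, 2.5) to (8.3, 1.8), a distance of √(2.8² + 0.7²) ≈ 2.9.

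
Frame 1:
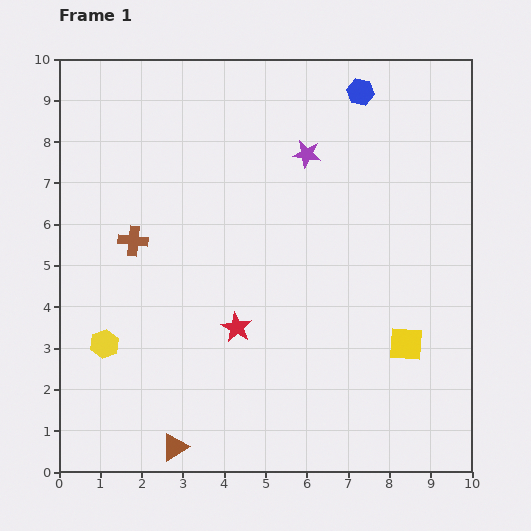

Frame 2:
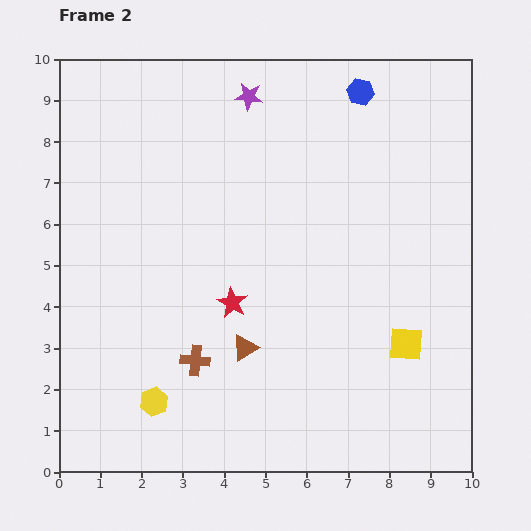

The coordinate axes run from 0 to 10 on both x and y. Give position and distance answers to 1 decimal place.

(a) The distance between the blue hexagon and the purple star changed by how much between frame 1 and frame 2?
+0.7

Distance in frame 1: 2.0. Distance in frame 2: 2.7.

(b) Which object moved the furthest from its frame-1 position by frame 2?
the brown cross

(moved 3.3; next 2.9)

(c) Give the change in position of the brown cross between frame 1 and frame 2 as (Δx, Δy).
(1.5, -2.9)

The brown cross was at (1.8, 5.6) in frame 1 and (3.3, 2.7) in frame 2.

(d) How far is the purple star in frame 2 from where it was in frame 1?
2.0

The purple star moved from (6.0, 7.7) to (4.6, 9.1), a distance of √(1.4² + 1.4²) ≈ 2.0.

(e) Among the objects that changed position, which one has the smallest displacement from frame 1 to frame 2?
the red star

(moved 0.6)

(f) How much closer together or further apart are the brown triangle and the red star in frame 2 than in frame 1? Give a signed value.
-2.2

Distance in frame 1: 3.3. Distance in frame 2: 1.1.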